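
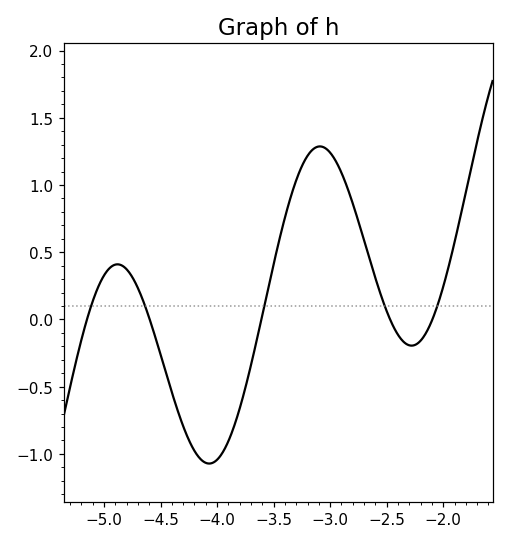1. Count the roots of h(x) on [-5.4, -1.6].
5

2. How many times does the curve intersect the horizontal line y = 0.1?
5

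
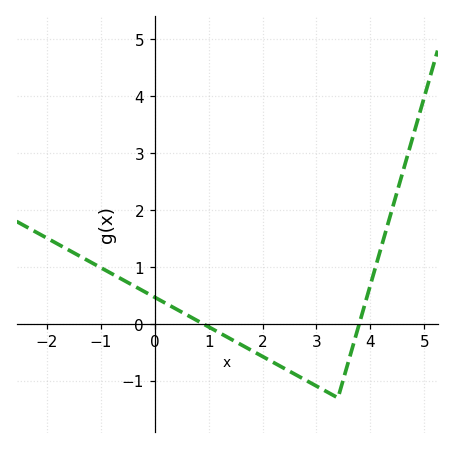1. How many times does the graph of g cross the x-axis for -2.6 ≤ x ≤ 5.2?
2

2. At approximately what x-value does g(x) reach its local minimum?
3.4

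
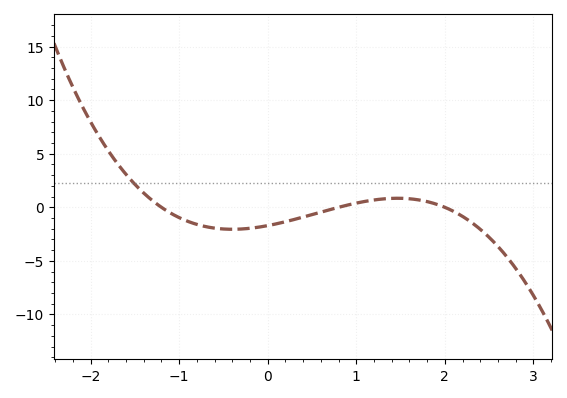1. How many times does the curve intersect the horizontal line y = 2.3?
1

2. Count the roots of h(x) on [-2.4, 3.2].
3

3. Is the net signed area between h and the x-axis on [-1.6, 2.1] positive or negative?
negative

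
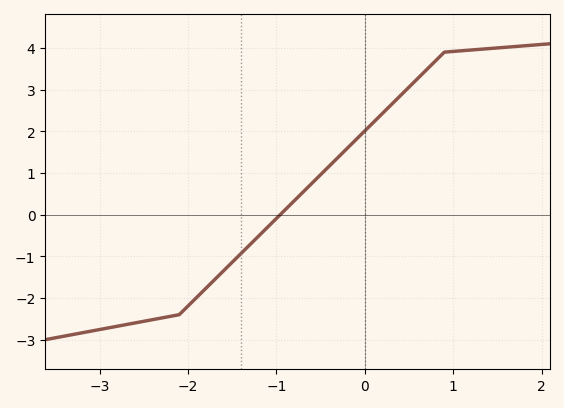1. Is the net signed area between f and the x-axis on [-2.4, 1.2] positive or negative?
positive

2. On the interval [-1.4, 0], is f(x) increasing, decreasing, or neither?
increasing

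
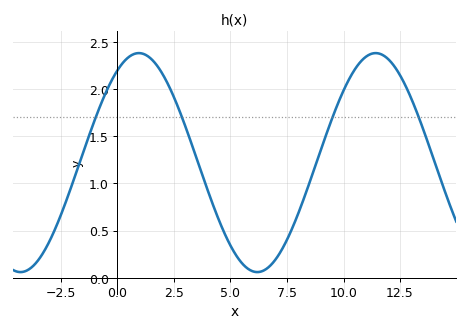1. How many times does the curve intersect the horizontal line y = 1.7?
4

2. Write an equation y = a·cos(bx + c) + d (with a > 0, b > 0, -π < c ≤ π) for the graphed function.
y = 1.16cos(0.6x - 0.57) + 1.22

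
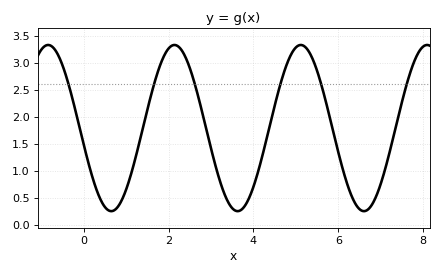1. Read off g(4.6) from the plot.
2.5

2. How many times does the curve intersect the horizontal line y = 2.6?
6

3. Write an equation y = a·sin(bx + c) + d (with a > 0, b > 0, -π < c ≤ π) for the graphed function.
y = 1.54sin(2.11x - 2.94) + 1.79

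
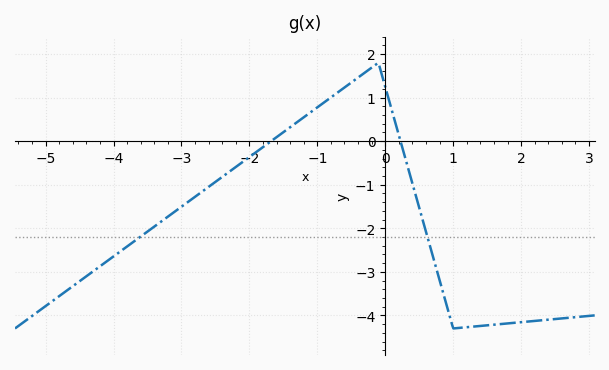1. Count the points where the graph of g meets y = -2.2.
2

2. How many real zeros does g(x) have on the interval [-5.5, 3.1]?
2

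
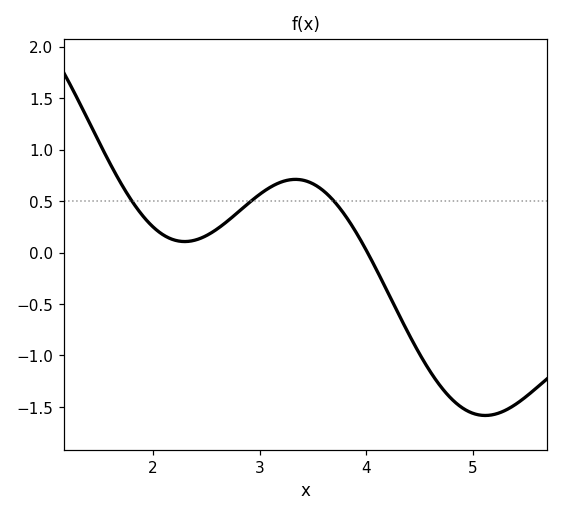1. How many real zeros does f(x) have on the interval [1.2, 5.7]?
1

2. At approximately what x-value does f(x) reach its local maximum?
3.3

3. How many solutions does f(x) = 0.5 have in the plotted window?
3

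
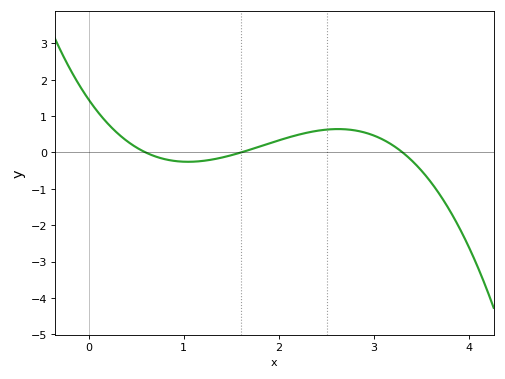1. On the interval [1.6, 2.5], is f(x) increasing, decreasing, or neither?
increasing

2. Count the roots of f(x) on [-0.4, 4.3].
3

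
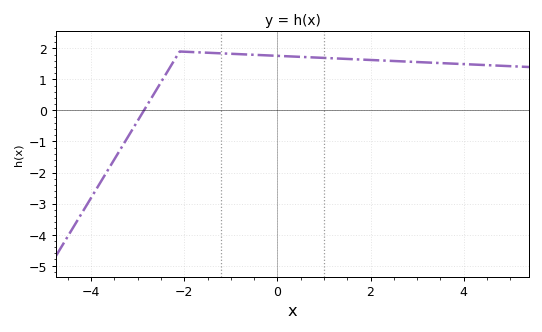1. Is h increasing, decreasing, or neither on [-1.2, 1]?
decreasing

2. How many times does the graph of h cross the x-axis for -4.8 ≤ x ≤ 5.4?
1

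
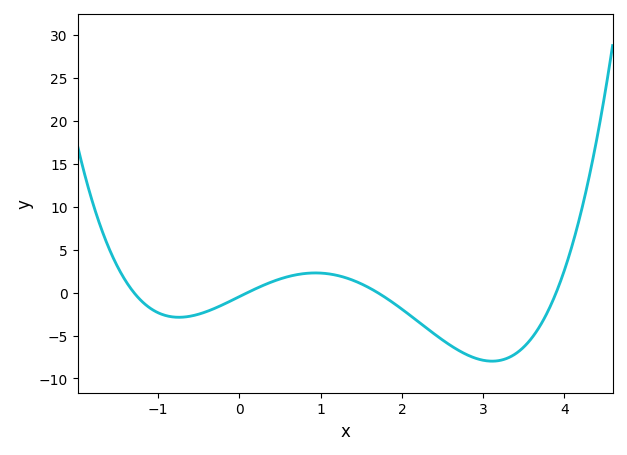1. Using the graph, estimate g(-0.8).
-3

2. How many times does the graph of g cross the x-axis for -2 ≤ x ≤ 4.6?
4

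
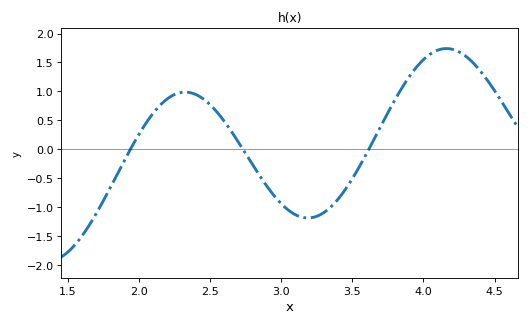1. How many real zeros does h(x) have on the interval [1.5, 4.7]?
3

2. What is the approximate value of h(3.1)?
-1.13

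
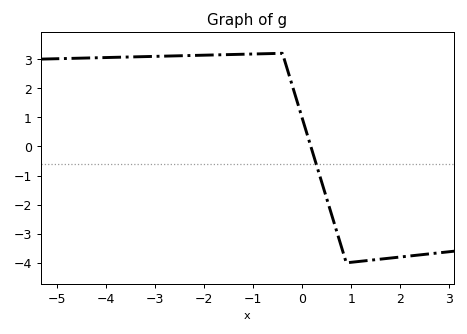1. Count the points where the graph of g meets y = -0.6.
1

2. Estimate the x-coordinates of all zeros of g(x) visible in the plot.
0.178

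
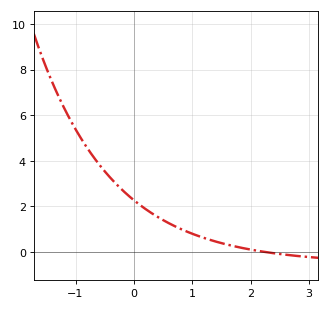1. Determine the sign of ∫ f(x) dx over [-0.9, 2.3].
positive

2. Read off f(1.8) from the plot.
0.203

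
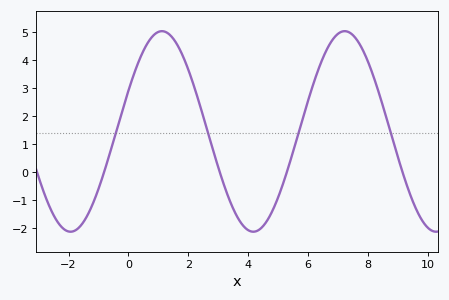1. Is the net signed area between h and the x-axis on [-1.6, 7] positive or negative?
positive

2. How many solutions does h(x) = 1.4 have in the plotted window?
4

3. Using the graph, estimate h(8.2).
3.36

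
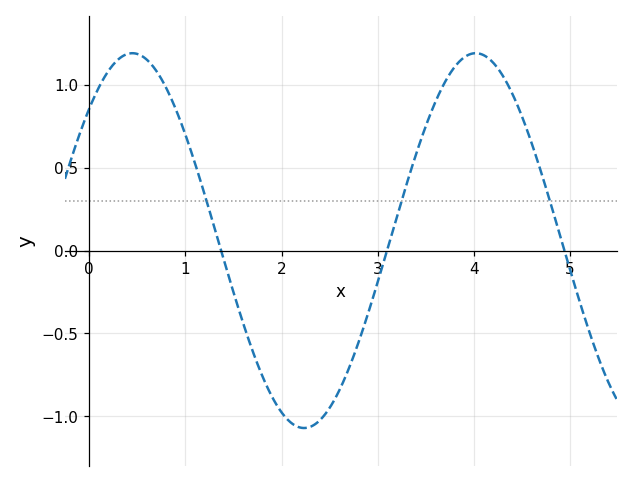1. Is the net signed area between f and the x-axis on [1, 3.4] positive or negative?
negative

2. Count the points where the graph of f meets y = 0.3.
3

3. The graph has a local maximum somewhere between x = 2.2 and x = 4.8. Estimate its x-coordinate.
4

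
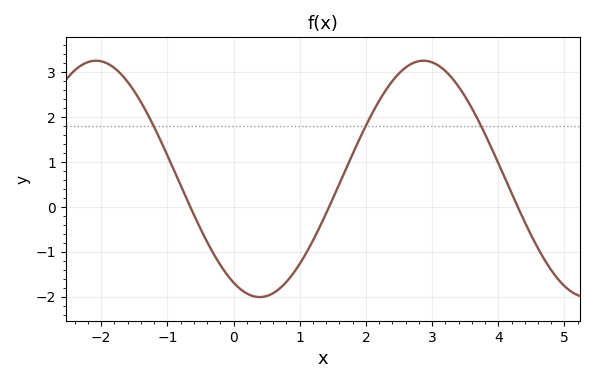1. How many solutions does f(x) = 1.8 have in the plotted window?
3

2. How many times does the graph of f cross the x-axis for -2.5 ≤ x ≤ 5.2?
3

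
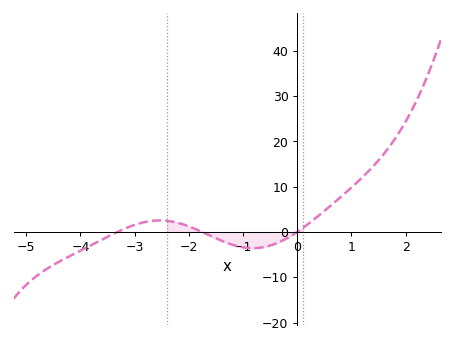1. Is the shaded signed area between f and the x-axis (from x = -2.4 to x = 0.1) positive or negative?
negative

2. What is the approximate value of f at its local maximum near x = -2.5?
3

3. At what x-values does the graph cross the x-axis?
-3.4, -1.8, 0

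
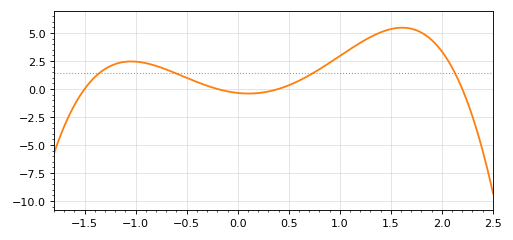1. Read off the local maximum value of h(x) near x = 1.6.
5.47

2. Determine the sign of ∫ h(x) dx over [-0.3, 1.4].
positive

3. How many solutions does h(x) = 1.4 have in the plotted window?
4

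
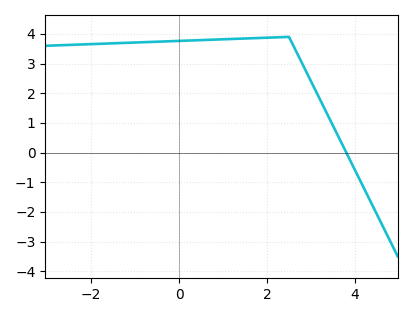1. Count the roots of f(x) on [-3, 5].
1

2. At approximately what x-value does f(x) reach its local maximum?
2.4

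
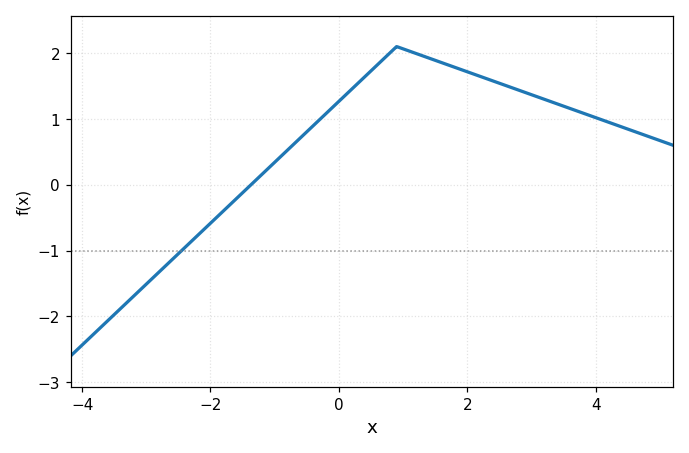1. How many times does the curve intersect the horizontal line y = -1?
1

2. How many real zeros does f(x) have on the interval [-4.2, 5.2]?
1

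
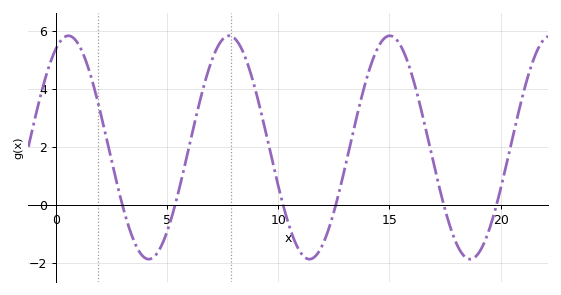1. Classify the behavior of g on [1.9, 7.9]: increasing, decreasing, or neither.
neither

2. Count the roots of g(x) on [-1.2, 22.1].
6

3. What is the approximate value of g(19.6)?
-0.6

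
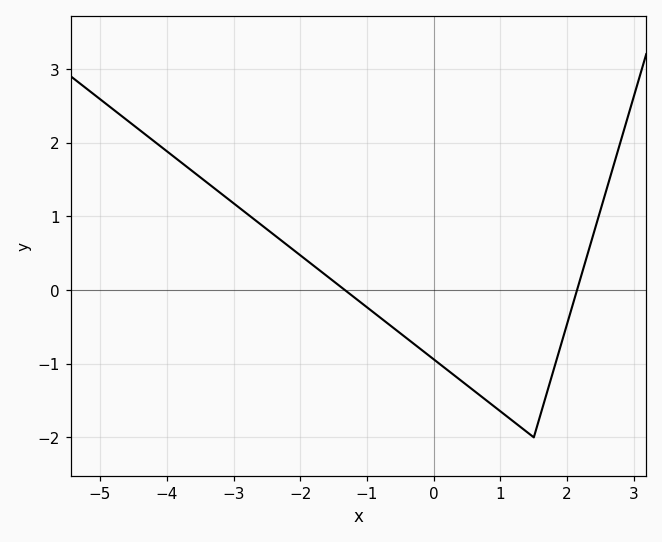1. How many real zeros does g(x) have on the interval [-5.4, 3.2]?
2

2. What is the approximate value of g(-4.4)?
2.17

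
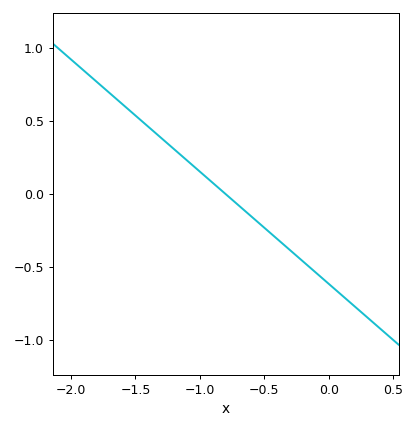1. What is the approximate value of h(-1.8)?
0.75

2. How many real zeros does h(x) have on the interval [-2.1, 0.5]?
1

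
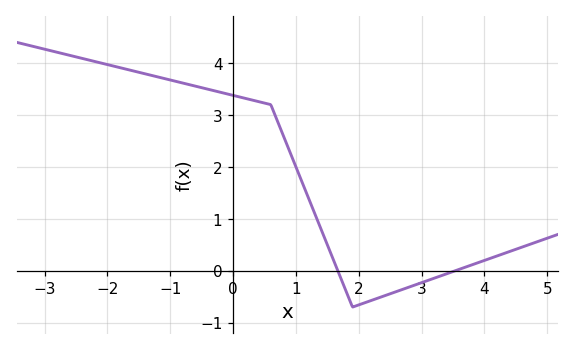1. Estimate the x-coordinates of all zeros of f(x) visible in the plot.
1.67, 3.53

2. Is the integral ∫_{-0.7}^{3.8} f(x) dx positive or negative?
positive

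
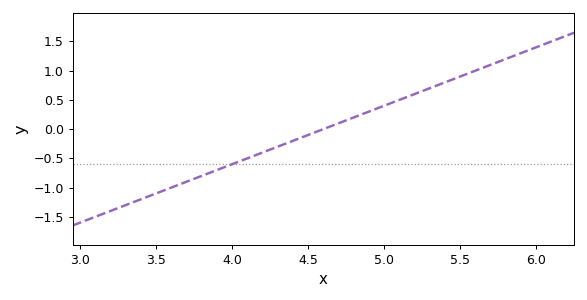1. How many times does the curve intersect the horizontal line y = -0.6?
1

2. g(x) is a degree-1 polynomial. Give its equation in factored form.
y = 1(x - 4.6)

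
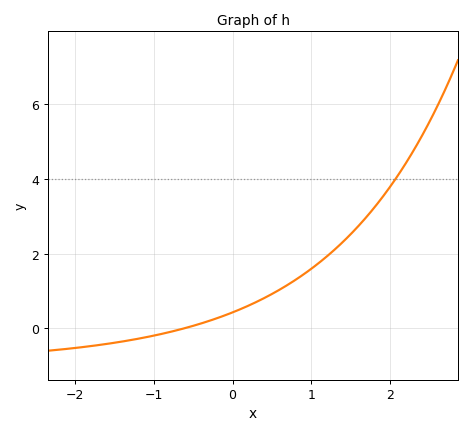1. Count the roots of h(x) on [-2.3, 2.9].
1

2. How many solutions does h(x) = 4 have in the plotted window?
1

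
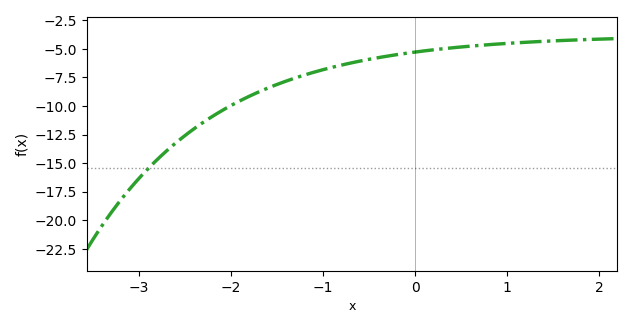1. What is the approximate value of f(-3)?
-16.5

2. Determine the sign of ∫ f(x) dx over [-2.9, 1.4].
negative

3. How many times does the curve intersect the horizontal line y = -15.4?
1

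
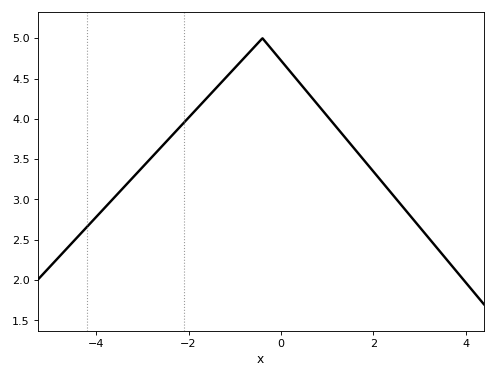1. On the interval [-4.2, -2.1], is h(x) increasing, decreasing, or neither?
increasing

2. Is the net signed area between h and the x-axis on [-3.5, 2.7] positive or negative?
positive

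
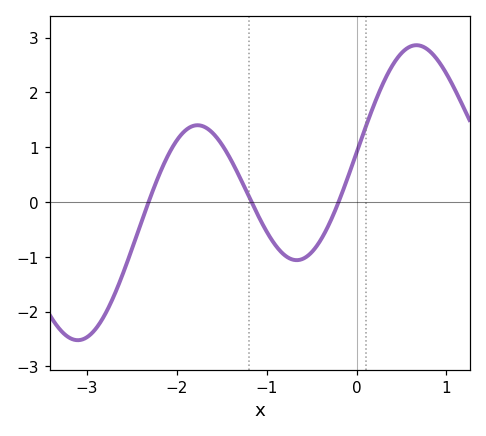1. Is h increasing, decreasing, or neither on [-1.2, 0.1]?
neither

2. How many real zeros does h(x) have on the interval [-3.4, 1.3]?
3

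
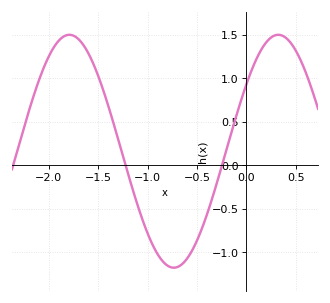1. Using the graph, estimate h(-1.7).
1.45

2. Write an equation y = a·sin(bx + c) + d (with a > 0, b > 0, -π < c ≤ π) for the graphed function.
y = 1.34sin(3x + 0.61) + 0.16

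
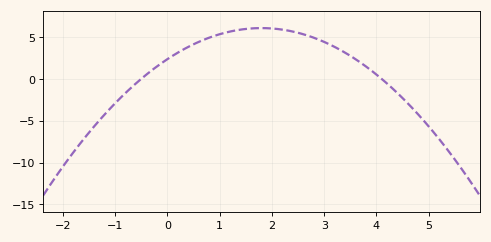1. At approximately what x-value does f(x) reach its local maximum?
1.8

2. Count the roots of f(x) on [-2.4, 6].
2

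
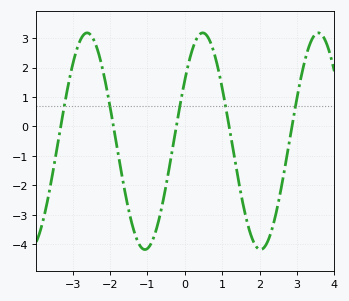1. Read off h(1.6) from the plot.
-2.9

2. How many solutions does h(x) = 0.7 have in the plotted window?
5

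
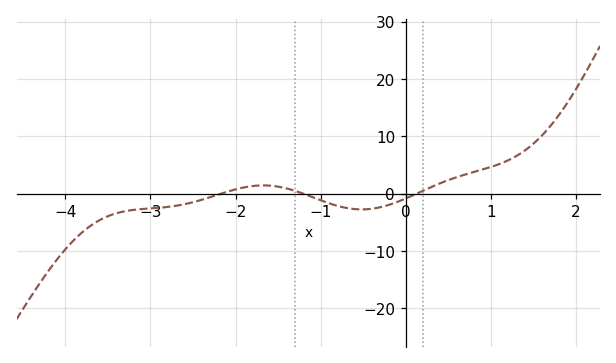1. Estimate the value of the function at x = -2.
1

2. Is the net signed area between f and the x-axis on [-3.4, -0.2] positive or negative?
negative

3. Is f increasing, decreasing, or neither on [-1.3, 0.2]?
neither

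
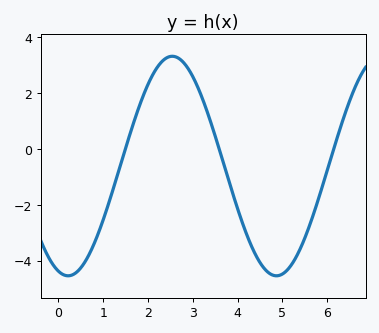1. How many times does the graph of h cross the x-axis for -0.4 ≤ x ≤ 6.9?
3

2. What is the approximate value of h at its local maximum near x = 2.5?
3.32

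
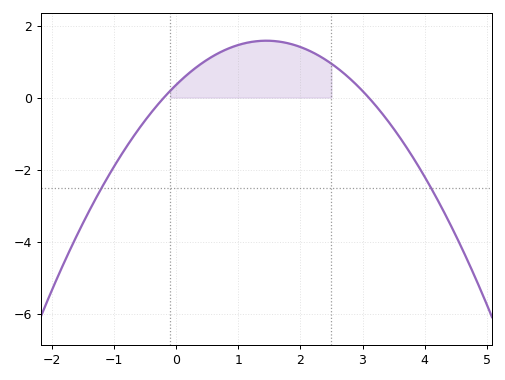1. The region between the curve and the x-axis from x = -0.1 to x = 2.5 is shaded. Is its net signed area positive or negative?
positive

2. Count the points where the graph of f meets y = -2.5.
2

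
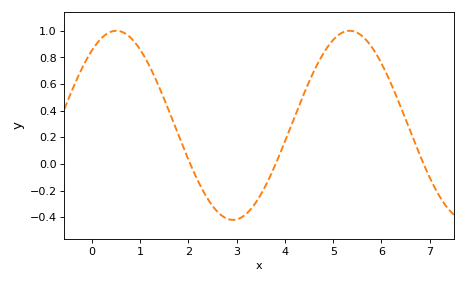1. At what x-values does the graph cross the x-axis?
2.04, 3.81, 6.87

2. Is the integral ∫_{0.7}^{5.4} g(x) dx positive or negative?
positive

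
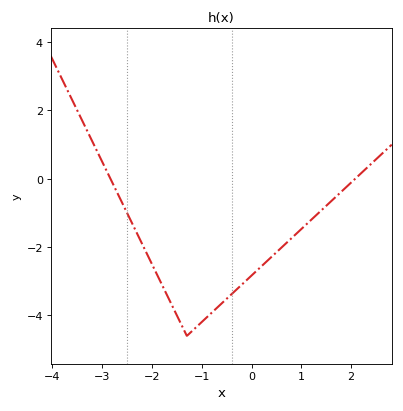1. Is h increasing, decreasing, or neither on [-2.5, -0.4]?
neither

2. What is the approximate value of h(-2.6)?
-0.8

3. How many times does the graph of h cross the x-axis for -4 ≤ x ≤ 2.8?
2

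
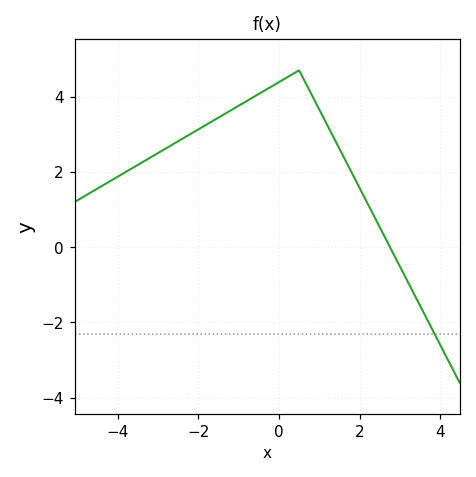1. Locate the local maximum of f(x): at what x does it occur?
0.4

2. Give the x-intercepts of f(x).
2.8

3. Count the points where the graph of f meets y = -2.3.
1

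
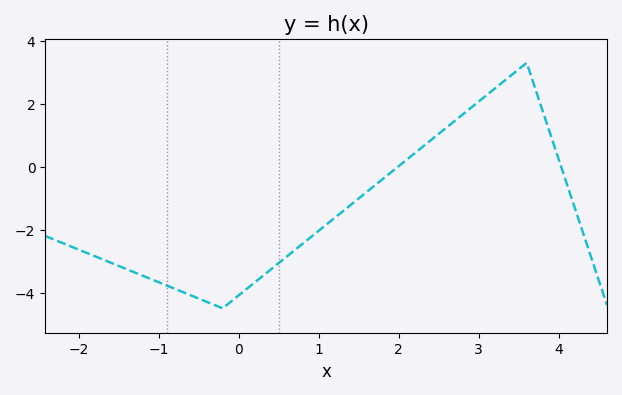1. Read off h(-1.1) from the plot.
-3.6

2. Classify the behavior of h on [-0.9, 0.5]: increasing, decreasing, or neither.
neither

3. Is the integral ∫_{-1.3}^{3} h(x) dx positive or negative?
negative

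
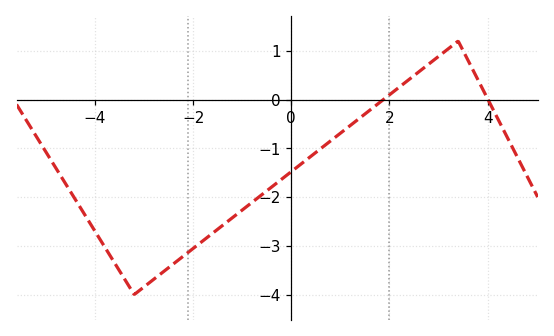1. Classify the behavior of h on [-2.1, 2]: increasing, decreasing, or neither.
increasing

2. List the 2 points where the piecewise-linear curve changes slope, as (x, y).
(-3.2, -4); (3.4, 1.2)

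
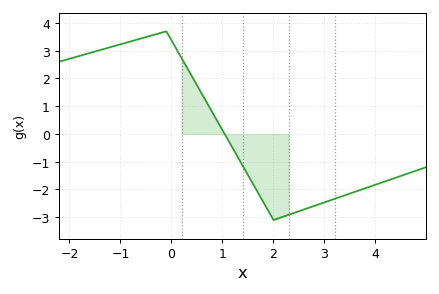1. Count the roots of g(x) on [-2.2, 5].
1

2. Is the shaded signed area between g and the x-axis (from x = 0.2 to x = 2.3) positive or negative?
negative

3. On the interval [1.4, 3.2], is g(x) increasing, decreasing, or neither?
neither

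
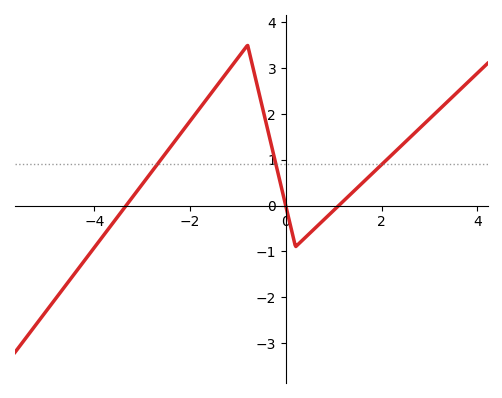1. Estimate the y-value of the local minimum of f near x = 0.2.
-0.9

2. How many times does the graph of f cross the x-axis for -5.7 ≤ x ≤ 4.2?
3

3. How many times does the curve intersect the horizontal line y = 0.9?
3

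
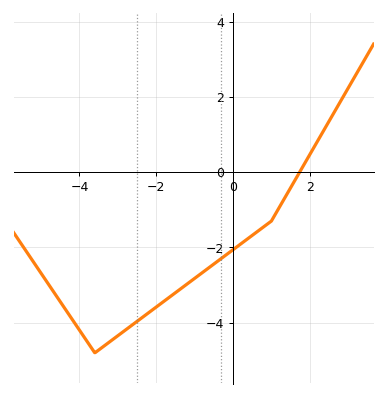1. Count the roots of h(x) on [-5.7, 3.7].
1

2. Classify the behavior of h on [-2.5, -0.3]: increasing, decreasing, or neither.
increasing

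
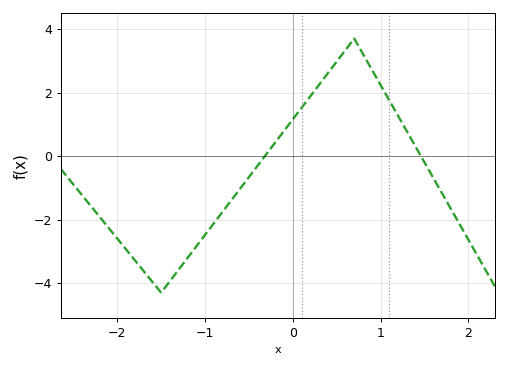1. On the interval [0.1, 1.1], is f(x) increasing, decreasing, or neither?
neither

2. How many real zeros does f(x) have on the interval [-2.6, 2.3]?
2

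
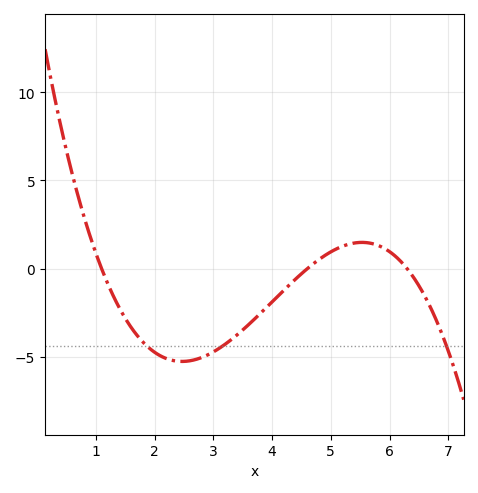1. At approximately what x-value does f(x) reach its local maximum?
5.5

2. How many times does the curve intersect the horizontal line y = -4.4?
3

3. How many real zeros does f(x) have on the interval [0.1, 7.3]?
3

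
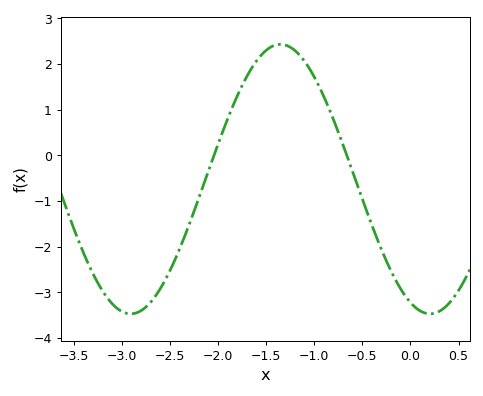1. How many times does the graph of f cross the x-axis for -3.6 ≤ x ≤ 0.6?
2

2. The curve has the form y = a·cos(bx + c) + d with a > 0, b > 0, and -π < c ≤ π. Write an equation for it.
y = 2.95cos(2.02x + 2.73) - 0.52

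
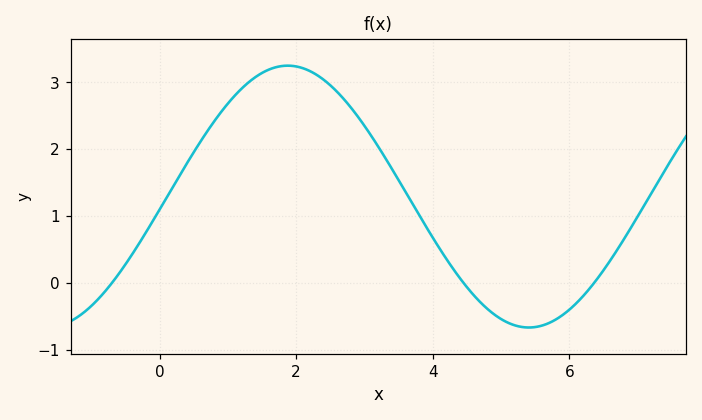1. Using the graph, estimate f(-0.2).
0.754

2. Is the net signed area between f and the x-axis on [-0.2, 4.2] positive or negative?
positive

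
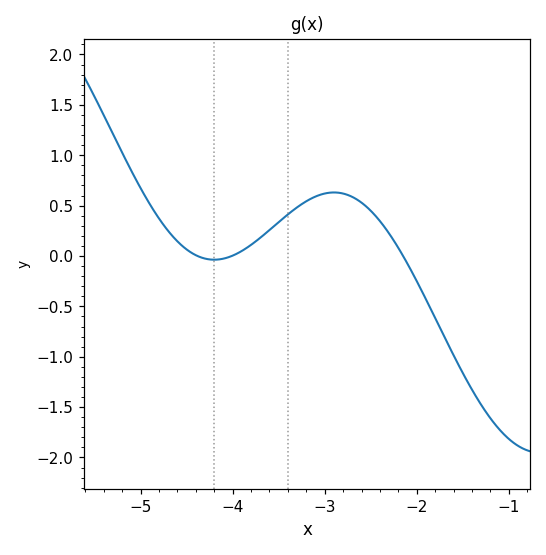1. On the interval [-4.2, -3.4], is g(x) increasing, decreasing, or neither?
increasing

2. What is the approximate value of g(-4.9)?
0.514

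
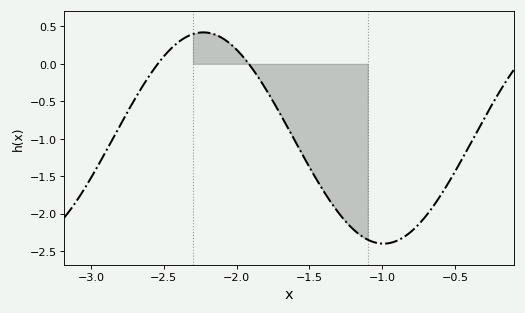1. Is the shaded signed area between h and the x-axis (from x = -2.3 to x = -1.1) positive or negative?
negative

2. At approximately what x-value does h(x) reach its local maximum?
-2.25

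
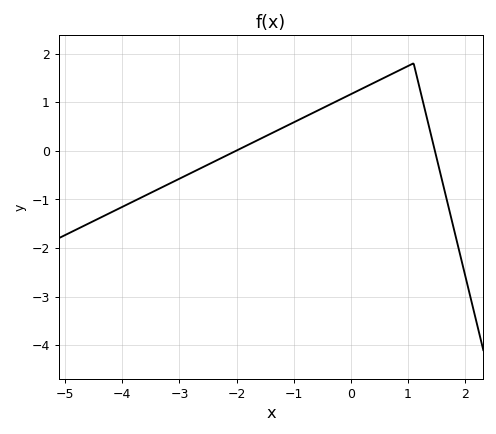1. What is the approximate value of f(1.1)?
1.8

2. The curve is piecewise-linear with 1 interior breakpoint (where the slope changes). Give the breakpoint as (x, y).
(1.1, 1.8)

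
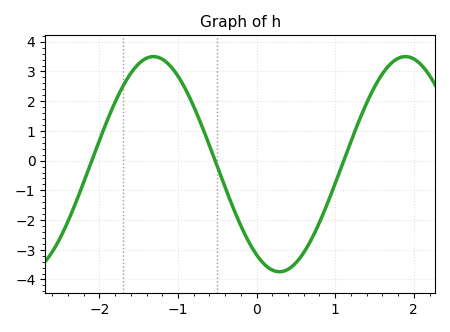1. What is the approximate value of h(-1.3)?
3.5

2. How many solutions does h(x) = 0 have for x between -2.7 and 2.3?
3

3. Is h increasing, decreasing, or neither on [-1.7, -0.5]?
neither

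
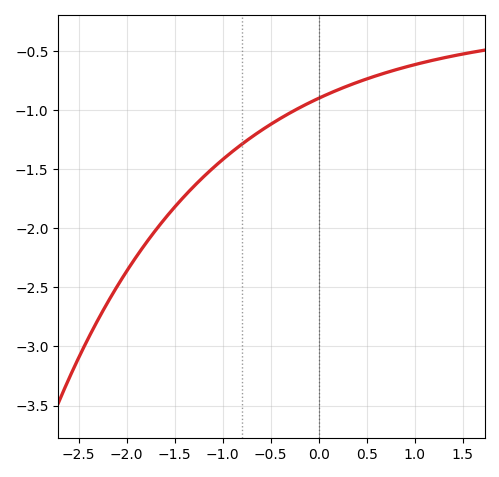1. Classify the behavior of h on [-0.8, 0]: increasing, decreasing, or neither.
increasing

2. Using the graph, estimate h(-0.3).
-1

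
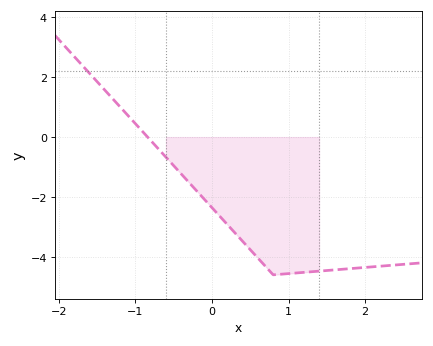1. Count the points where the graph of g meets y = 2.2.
1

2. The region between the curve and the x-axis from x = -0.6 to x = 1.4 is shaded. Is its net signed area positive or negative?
negative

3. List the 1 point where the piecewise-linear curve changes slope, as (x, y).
(0.8, -4.6)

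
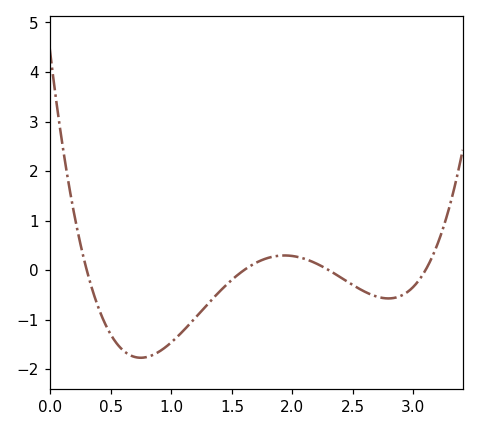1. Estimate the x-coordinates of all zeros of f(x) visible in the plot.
0.3, 1.6, 2.3, 3.1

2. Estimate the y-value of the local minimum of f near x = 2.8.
-0.6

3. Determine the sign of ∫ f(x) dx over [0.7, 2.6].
negative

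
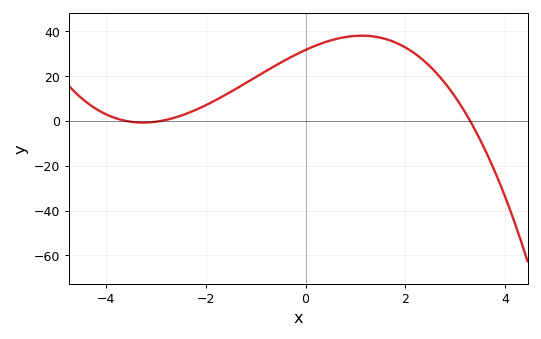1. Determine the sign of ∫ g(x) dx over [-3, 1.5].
positive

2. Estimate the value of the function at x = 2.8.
16.8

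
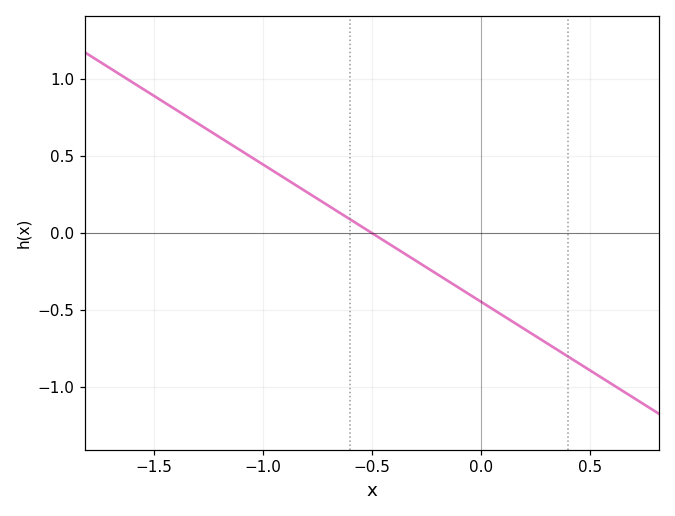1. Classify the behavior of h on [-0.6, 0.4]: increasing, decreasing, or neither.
decreasing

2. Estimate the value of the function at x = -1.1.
0.55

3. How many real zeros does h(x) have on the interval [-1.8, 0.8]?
1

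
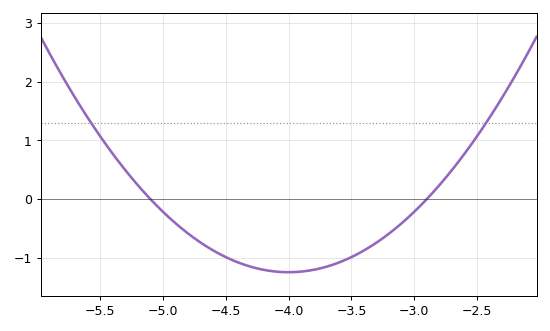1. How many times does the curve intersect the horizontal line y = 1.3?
2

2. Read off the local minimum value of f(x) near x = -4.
-1.25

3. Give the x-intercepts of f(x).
-5.1, -2.9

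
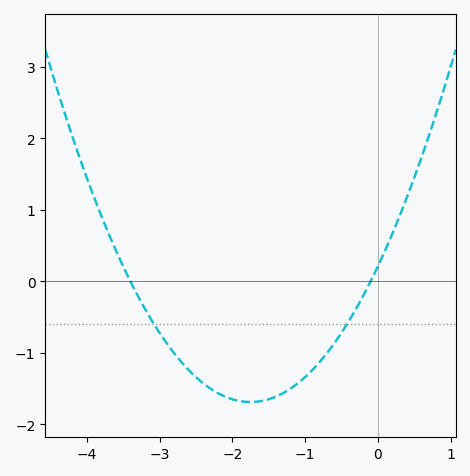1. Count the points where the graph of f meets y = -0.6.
2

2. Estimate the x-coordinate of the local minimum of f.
-1.75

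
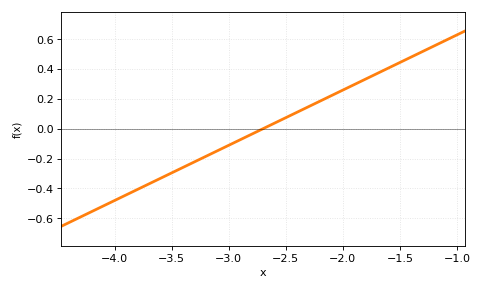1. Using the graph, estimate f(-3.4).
-0.26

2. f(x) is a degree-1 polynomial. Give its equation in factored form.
y = 0.37(x + 2.7)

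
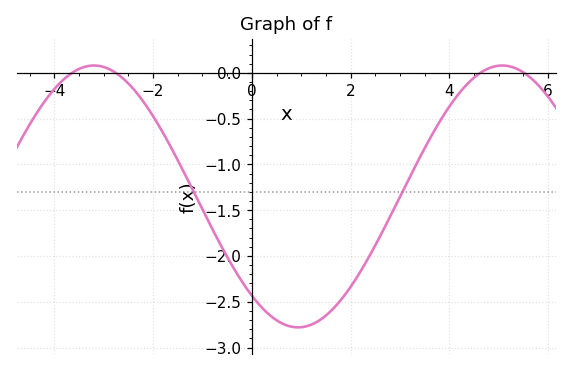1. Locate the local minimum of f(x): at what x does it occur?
0.939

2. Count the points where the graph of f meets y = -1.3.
2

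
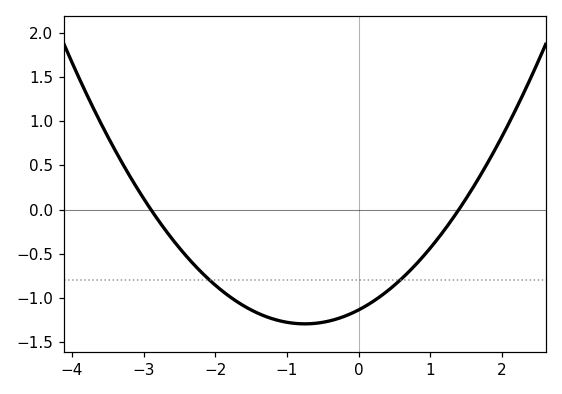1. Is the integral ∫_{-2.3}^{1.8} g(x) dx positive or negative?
negative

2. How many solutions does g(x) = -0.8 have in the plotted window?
2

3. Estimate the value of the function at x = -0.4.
-1.25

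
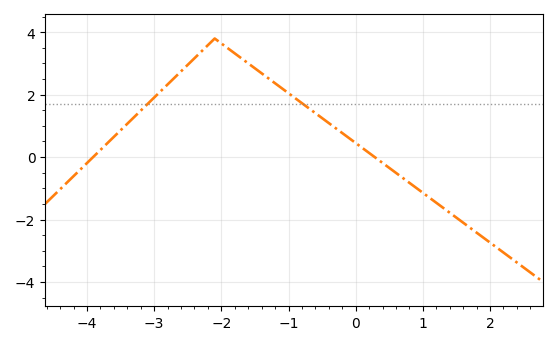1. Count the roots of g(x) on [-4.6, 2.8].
2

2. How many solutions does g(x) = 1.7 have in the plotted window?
2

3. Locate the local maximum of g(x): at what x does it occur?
-2.1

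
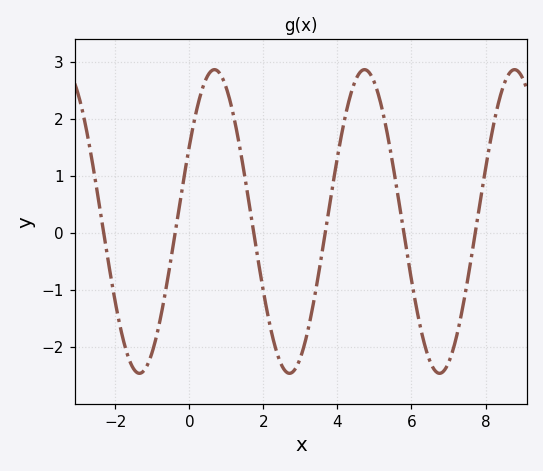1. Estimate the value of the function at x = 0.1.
1.9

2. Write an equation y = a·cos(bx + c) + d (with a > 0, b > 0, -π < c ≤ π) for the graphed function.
y = 2.66cos(1.6x - 1) + 0.2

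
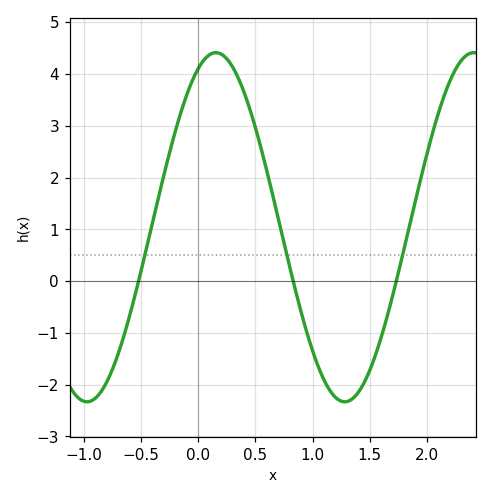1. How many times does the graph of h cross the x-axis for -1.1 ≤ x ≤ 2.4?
3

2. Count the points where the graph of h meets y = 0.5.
3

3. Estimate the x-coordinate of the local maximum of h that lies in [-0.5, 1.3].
0.155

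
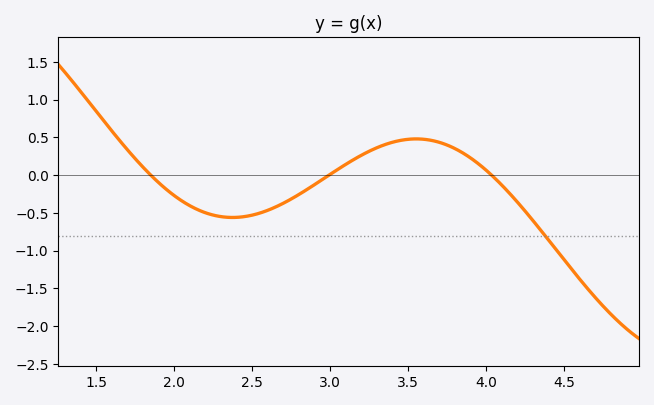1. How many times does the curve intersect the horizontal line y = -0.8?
1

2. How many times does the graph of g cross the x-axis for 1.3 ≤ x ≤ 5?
3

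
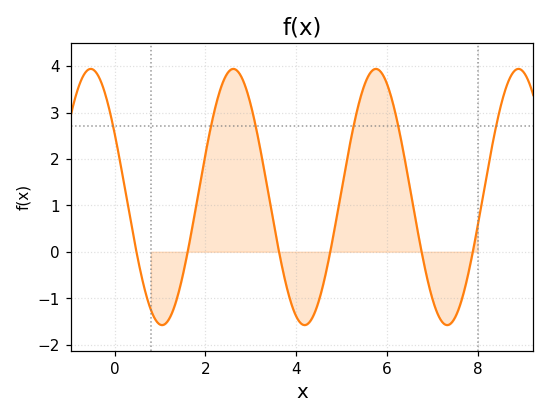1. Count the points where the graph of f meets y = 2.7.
6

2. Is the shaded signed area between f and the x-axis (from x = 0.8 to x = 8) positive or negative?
positive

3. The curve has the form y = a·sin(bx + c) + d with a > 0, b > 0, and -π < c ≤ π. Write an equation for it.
y = 2.76sin(2x + 2.6) + 1.18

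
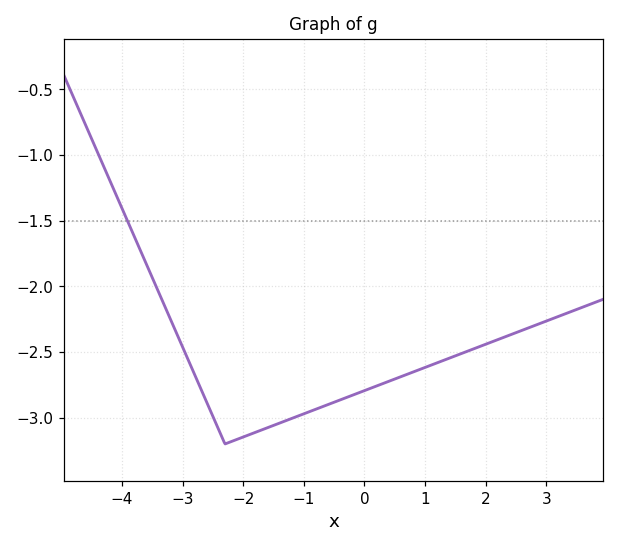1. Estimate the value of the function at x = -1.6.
-3.1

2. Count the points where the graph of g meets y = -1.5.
1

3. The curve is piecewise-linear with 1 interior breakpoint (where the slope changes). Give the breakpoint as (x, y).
(-2.3, -3.2)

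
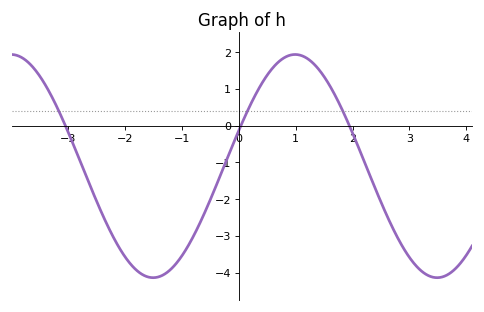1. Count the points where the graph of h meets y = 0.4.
3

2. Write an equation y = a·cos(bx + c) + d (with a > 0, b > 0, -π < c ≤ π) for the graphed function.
y = 3.04cos(1.26x - 1.25) - 1.1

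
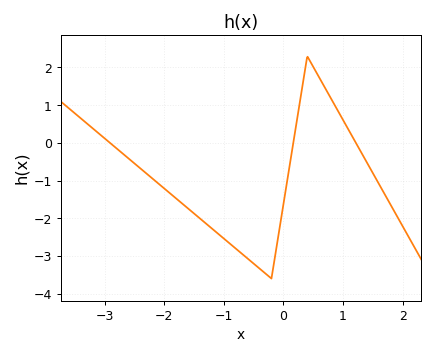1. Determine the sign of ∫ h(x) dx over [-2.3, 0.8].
negative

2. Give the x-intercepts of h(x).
-2.9, 0.2, 1.2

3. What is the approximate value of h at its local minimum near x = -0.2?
-3.6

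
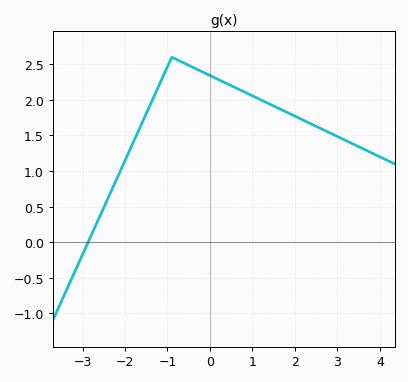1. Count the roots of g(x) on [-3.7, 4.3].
1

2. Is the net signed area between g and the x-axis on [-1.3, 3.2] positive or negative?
positive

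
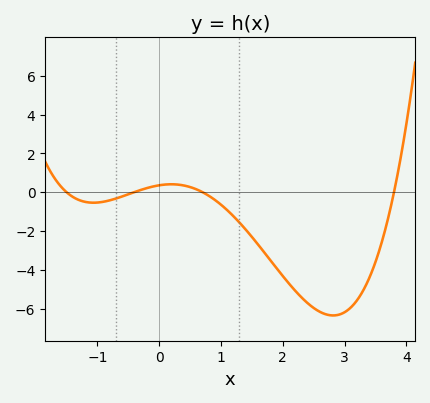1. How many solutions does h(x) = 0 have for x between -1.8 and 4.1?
4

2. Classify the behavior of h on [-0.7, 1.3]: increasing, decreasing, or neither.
neither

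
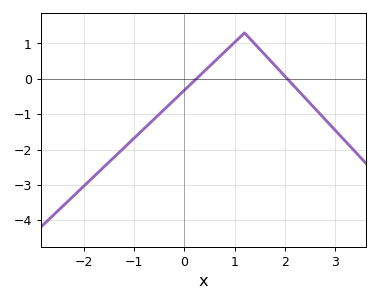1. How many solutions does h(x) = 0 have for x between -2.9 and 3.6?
2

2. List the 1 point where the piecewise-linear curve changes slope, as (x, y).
(1.2, 1.3)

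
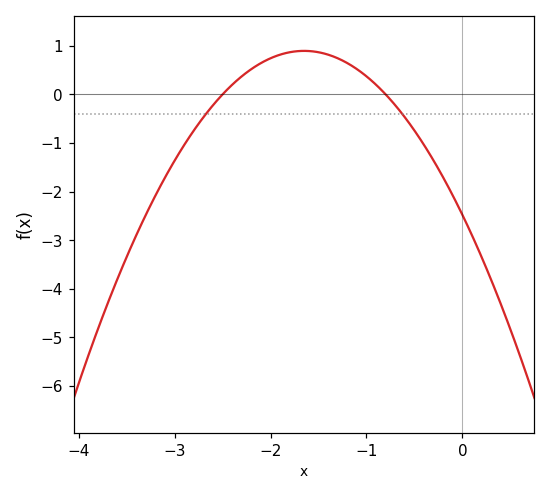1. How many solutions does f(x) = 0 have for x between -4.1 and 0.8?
2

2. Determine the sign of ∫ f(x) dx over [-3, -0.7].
positive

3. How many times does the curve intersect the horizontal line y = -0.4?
2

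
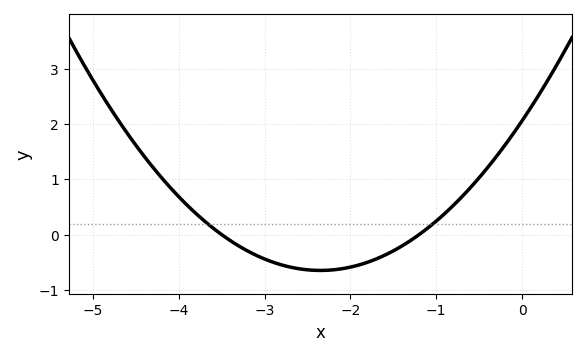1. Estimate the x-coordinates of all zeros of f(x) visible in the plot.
-3.5, -1.2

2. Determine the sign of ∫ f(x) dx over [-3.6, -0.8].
negative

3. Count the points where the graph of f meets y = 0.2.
2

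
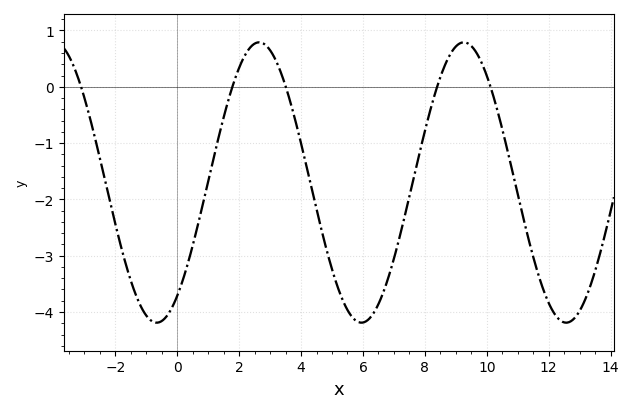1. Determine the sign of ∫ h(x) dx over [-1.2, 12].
negative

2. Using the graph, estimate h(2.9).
0.7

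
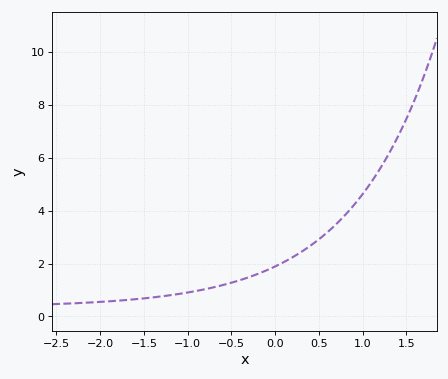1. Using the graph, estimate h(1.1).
5.08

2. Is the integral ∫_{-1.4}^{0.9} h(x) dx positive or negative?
positive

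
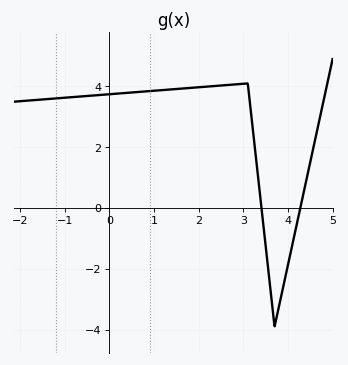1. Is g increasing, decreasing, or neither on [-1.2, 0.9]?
increasing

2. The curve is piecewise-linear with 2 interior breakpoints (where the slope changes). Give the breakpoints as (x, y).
(3.1, 4.1); (3.7, -3.9)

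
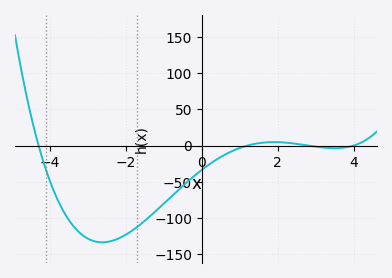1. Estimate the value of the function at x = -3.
-129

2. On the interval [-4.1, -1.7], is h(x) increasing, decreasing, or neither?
neither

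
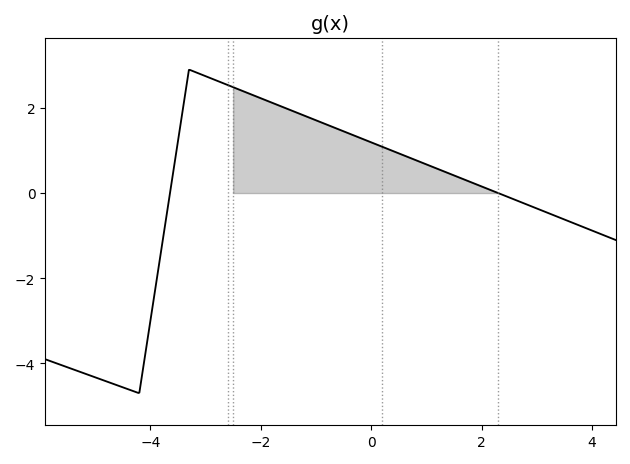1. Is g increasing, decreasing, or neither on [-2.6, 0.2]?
decreasing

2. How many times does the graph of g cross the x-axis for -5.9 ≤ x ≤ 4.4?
2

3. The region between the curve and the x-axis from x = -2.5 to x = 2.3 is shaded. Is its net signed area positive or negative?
positive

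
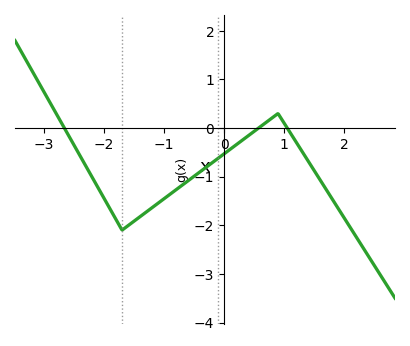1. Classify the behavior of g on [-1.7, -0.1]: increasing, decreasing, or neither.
increasing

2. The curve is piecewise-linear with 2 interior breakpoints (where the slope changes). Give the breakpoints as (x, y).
(-1.7, -2.1); (0.9, 0.3)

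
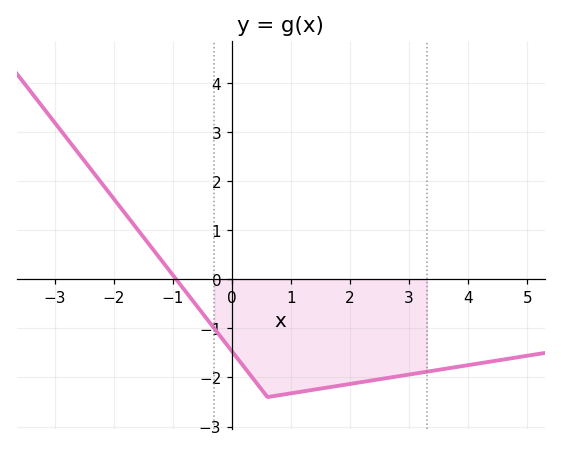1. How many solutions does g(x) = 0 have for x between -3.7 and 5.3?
1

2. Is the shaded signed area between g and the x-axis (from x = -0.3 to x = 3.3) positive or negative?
negative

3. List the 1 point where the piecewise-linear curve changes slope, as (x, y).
(0.6, -2.4)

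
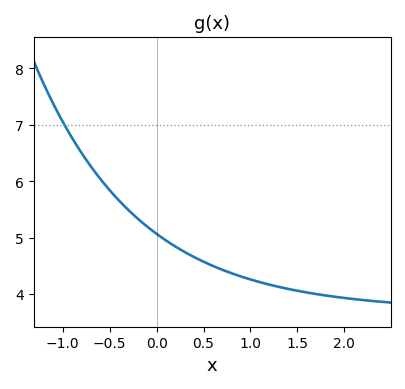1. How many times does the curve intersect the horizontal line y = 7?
1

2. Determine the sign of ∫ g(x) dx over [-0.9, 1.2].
positive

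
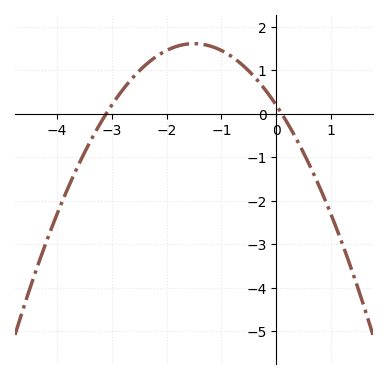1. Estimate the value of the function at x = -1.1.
1.51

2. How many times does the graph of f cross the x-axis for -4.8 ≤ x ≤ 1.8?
2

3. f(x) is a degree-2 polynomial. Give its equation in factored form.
y = -0.63(x + 3.1)(x - 0.1)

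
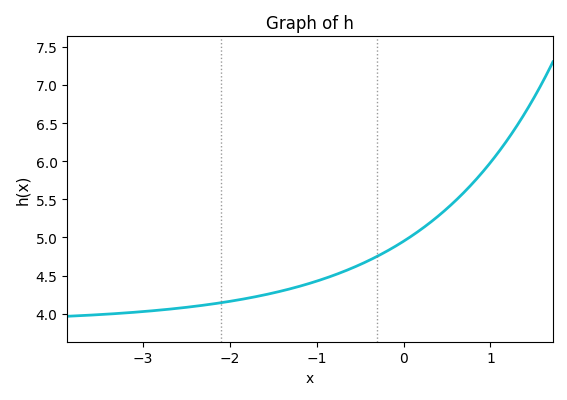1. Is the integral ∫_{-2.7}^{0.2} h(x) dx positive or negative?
positive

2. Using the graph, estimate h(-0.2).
4.8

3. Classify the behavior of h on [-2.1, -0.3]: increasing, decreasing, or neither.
increasing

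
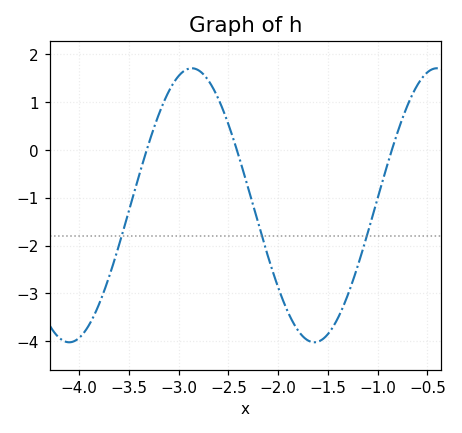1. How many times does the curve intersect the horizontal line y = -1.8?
3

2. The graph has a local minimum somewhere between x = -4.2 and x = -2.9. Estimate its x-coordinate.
-4.1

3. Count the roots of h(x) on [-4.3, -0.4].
3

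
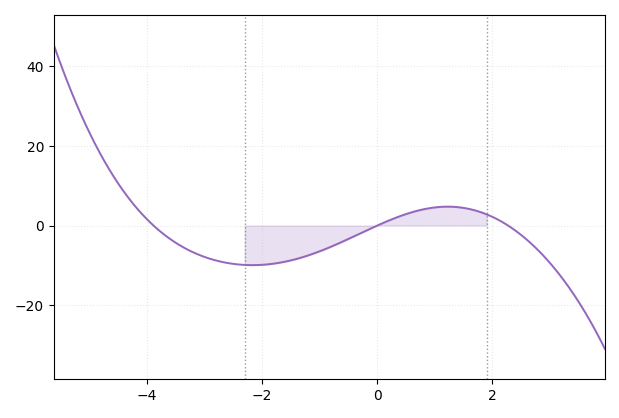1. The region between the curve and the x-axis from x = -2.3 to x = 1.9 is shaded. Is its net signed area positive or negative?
negative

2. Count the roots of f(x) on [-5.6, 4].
3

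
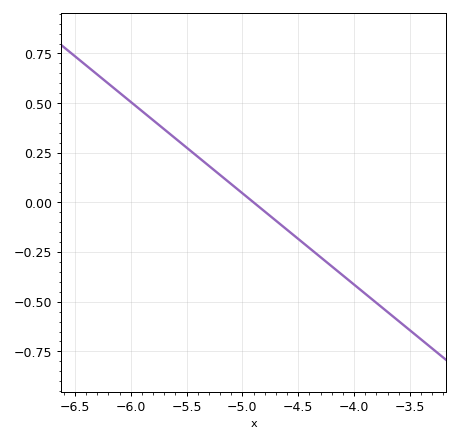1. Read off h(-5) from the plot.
0.04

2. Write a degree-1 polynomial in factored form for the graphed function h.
y = -0.46(x + 4.9)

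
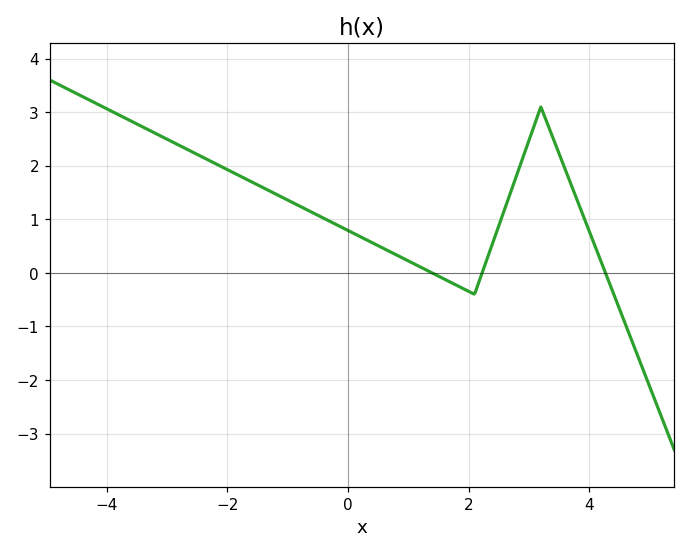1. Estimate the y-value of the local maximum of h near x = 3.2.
3.1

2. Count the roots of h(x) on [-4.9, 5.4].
3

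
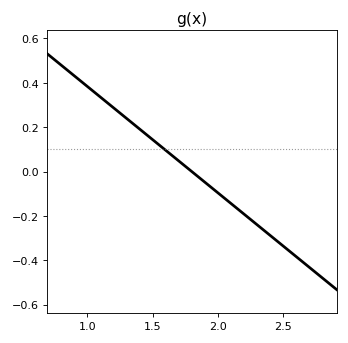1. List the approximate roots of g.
1.8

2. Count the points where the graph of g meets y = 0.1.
1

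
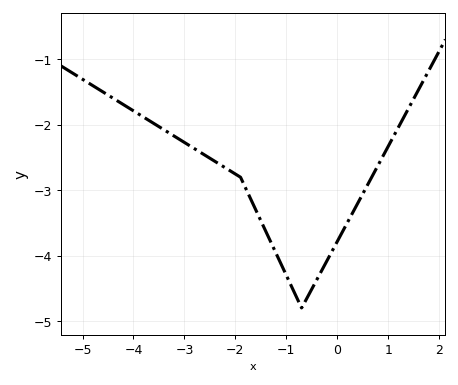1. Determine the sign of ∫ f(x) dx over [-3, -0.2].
negative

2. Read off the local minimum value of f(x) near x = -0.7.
-4.8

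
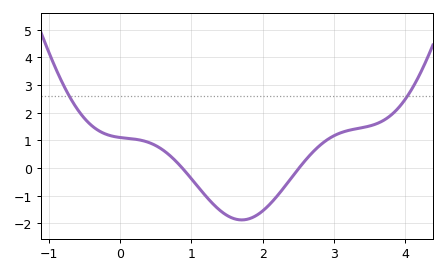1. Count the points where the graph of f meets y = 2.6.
2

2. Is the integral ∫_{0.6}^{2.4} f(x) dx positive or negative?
negative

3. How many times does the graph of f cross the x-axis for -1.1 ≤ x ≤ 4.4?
2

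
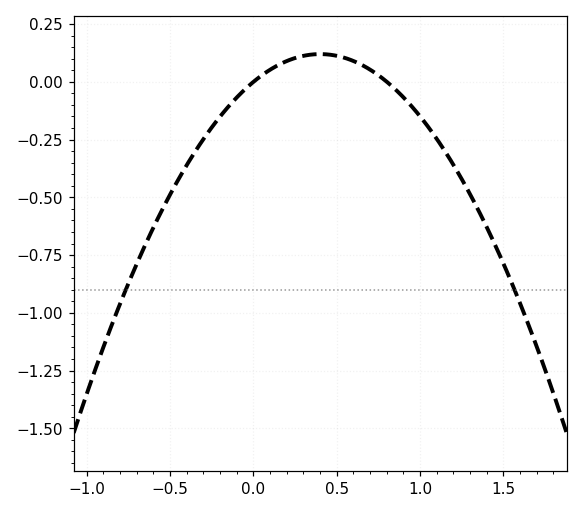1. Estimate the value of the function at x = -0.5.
-0.488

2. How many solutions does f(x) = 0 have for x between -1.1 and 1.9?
2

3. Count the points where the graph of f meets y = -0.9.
2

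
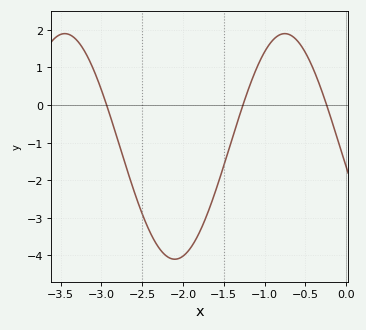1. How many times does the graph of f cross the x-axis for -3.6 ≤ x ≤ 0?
3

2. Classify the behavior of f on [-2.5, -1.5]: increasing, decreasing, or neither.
neither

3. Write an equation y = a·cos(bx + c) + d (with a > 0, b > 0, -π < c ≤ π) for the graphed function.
y = 3cos(2.3x + 1.8) - 1.1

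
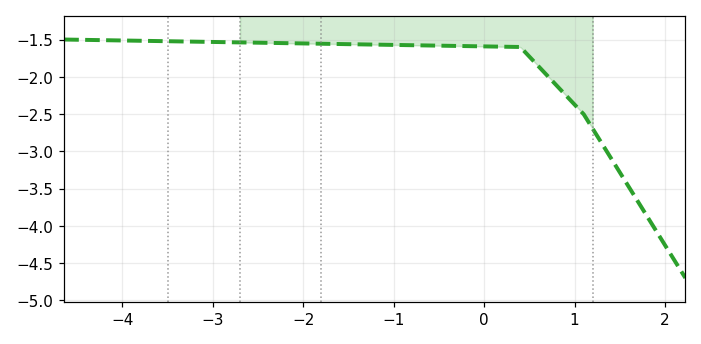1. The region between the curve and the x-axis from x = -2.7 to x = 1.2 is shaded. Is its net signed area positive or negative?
negative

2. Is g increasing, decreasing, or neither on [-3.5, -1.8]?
decreasing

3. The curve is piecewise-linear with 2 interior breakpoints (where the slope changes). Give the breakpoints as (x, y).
(0.4, -1.6); (1.1, -2.5)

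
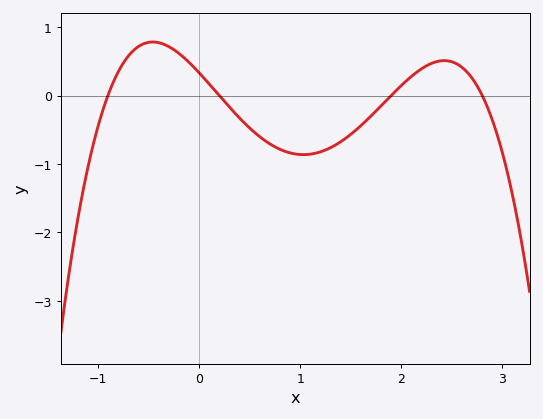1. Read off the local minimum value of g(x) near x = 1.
-0.9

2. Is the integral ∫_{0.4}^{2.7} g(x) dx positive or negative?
negative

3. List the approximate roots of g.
-0.9, 0.2, 1.9, 2.8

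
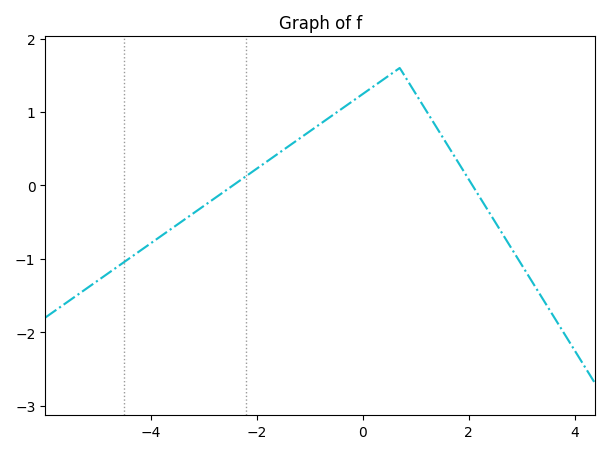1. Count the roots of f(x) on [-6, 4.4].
2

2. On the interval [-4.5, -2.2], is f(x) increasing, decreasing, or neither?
increasing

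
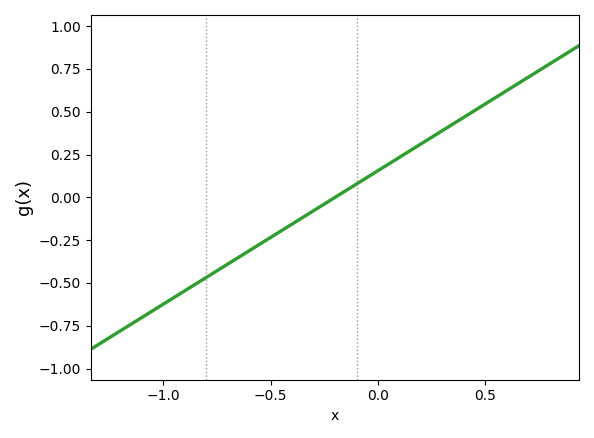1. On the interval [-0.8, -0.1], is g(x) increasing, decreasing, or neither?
increasing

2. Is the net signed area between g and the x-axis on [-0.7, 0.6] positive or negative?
positive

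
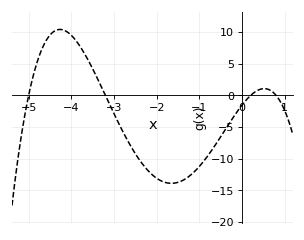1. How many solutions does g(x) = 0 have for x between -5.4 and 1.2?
4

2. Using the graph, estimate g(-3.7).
6.73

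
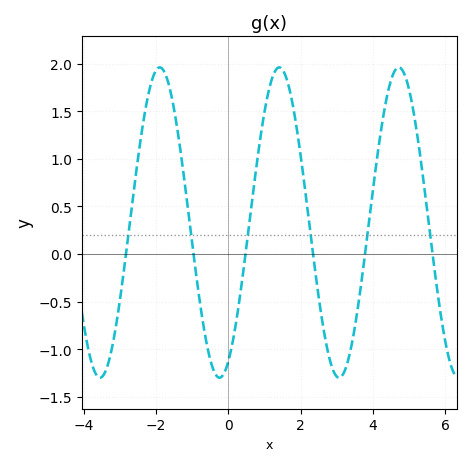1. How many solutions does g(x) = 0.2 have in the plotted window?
6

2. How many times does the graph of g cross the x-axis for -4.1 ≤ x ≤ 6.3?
6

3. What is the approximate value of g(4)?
0.665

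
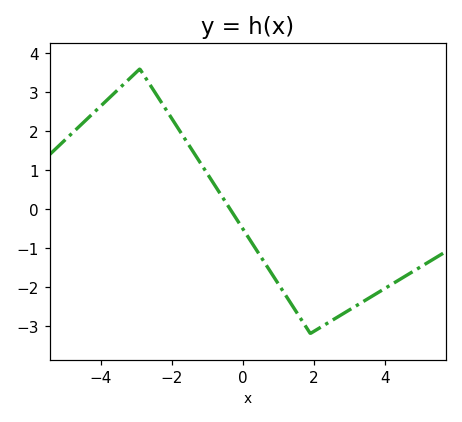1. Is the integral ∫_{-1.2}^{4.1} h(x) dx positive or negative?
negative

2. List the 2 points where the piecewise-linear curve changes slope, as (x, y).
(-2.9, 3.6); (1.9, -3.2)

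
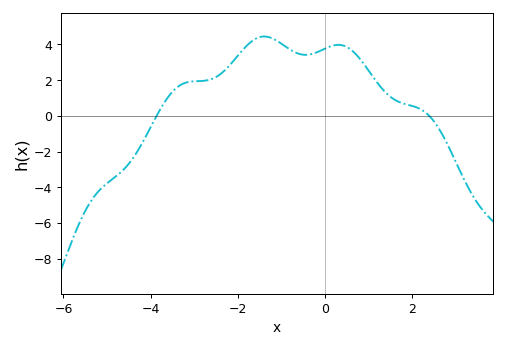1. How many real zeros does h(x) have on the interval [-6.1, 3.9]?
2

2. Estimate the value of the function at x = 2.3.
0.2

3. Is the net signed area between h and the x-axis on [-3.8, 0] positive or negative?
positive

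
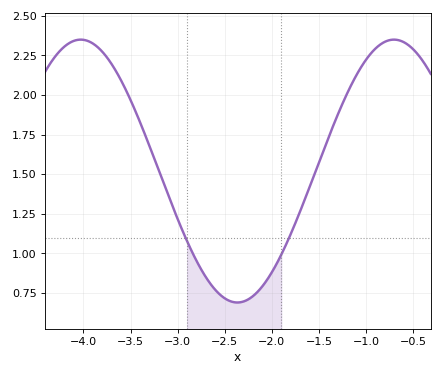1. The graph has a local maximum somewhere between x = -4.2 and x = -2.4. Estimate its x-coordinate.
-4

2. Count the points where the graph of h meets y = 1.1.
2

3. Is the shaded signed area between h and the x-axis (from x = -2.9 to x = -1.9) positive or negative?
positive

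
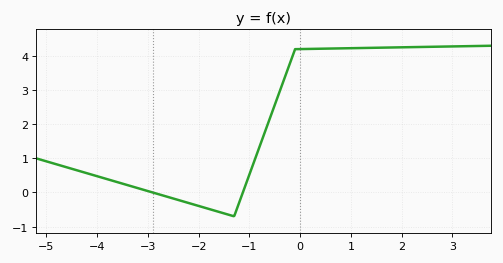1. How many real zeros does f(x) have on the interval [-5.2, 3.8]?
2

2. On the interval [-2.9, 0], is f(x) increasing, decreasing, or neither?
neither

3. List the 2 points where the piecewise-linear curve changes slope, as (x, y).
(-1.3, -0.7); (-0.1, 4.2)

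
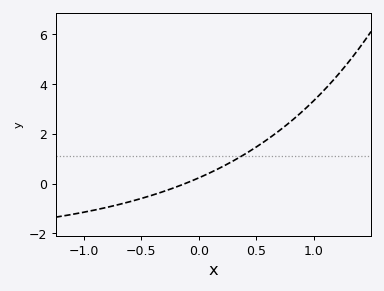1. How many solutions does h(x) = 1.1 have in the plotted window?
1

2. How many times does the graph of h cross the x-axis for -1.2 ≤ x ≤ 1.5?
1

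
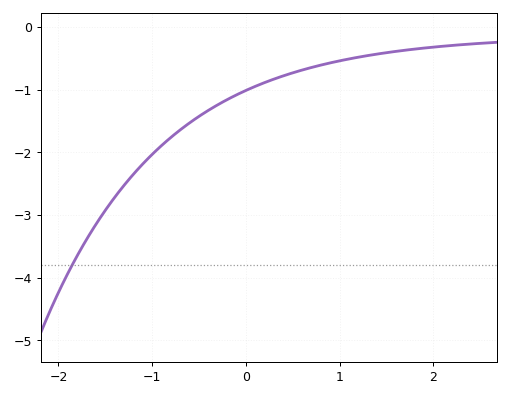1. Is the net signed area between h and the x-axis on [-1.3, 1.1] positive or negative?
negative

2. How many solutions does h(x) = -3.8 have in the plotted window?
1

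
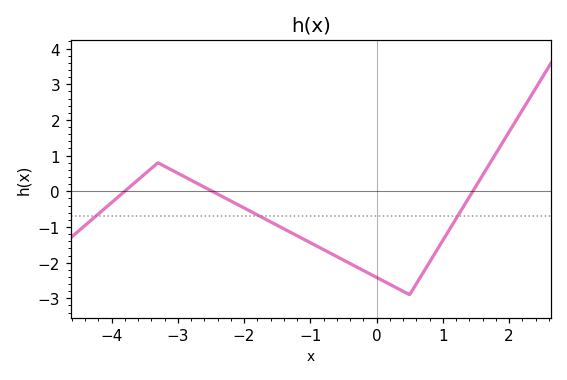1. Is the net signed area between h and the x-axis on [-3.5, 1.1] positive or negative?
negative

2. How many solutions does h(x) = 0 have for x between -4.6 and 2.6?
3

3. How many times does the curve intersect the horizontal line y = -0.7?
3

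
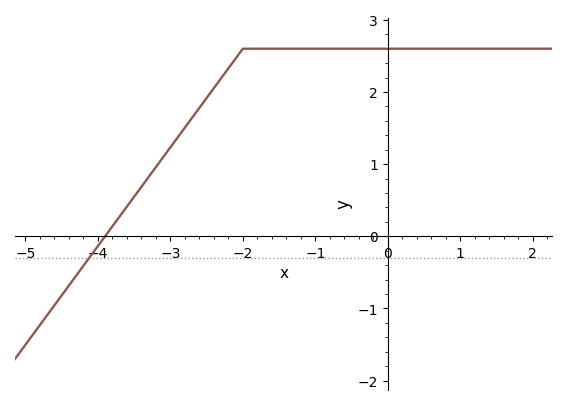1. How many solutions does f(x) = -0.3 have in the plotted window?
1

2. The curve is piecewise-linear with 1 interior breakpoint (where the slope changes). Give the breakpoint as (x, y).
(-2, 2.6)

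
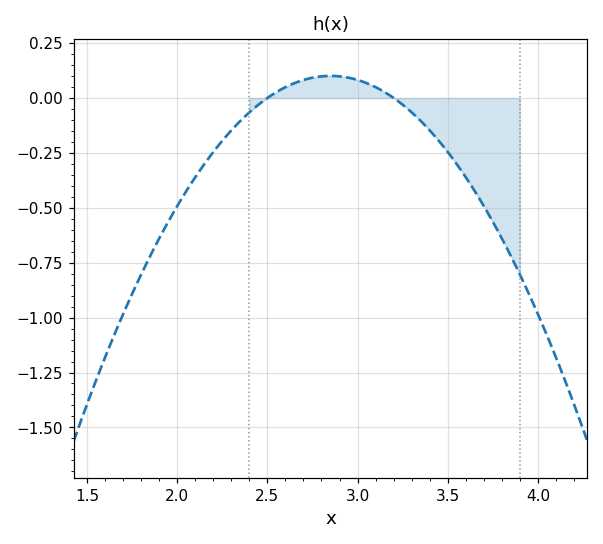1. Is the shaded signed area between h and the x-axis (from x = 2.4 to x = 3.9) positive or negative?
negative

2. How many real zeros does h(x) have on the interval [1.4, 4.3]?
2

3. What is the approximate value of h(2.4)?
-0.066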